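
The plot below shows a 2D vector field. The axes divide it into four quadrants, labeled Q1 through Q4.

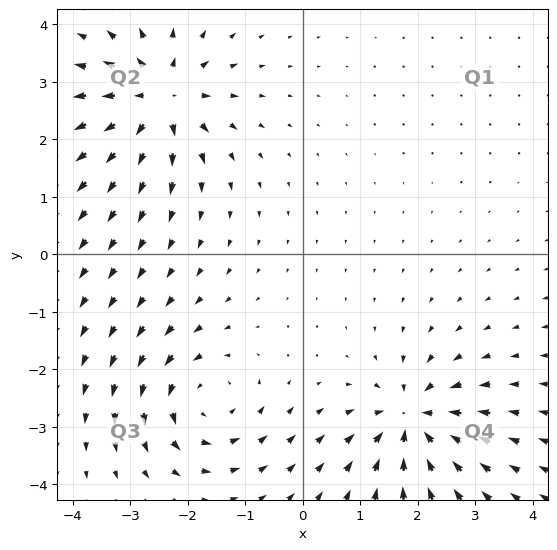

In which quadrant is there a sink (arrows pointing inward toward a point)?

The sink sits at approximately (1.9, -2.9), which lies in quadrant Q4. The divergence there is about -6, negative as expected for a sink.

Q4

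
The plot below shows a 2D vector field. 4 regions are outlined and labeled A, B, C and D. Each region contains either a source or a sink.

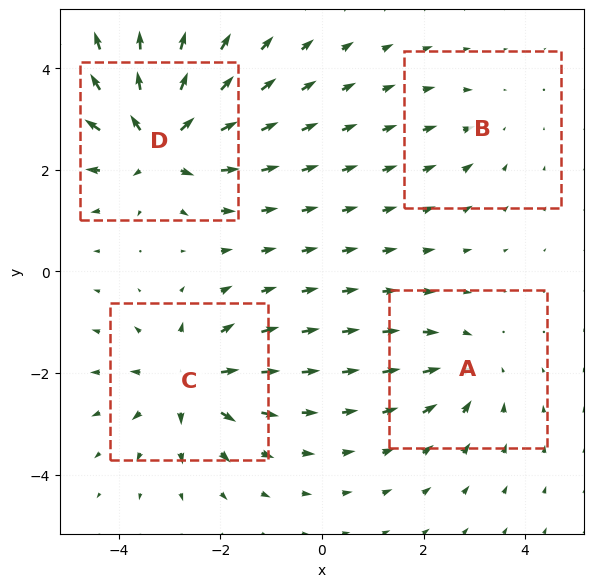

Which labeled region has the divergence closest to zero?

Divergence at each region's feature centre — A: about -4, B: about -2, C: about +5, D: about +7. Region B is closest to zero.

B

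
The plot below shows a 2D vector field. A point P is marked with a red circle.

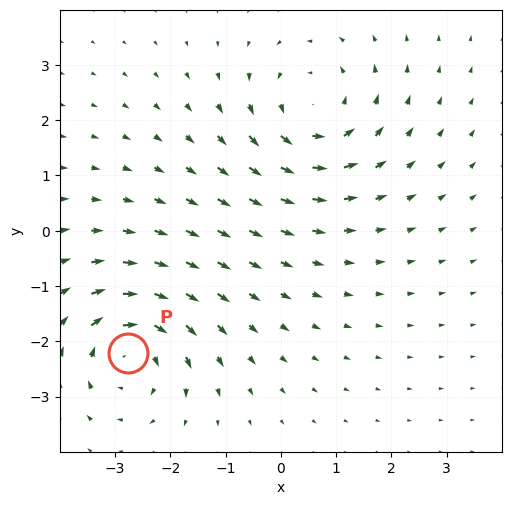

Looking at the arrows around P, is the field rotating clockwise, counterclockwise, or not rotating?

clockwise

Near P at (-2.8, -2.2) the arrows circulate clockwise. The curl (z-component) there is about -5; negative curl means clockwise rotation.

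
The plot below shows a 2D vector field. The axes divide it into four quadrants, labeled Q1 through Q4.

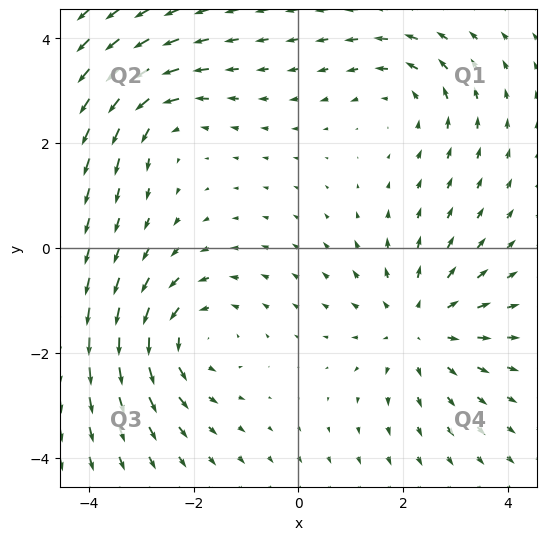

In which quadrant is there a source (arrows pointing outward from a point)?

The source sits at approximately (2.3, -1.5), which lies in quadrant Q4. The divergence there is about +3, positive as expected for a source.

Q4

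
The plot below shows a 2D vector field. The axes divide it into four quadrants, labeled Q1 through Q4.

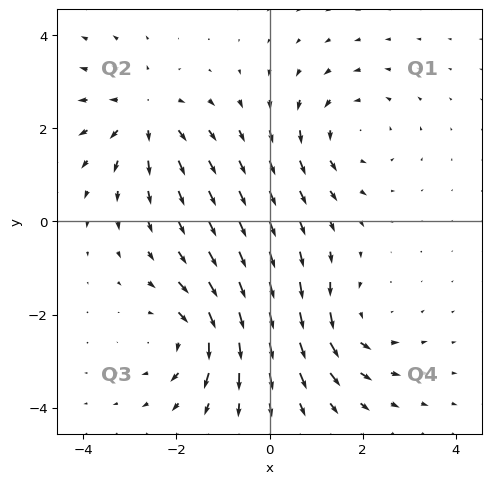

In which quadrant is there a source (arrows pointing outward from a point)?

Q2

The source sits at approximately (-2.7, 2.3), which lies in quadrant Q2. The divergence there is about +5, positive as expected for a source.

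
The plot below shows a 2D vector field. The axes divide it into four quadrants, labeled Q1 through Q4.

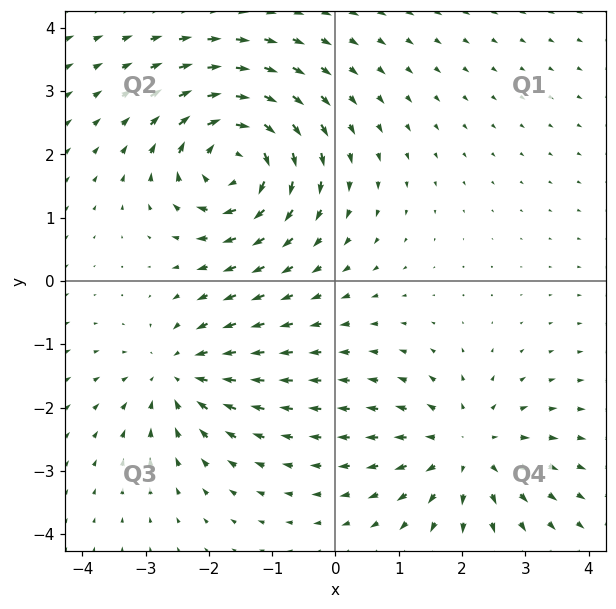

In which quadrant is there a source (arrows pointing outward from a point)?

The source sits at approximately (2.1, -2.7), which lies in quadrant Q4. The divergence there is about +3, positive as expected for a source.

Q4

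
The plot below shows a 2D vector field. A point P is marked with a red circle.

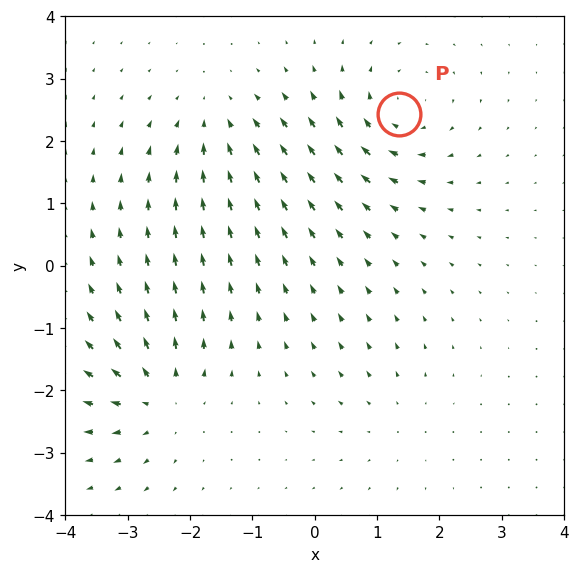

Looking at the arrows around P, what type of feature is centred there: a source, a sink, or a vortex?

At P (1.4, 2.4) the arrows circulate clockwise. Divergence ≈0, curl about -5 — near-zero divergence with nonzero curl is a vortex.

vortex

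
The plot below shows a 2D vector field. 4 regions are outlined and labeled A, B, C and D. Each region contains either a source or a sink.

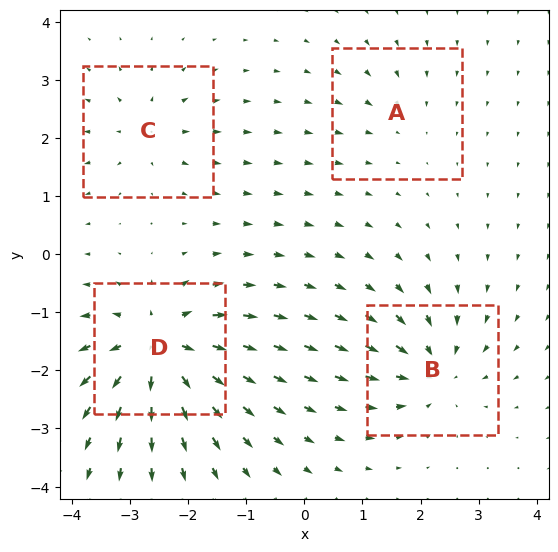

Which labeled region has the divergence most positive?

D

Divergence at each region's feature centre — A: about -3, B: about -6, C: about +4, D: about +9. Region D is most positive.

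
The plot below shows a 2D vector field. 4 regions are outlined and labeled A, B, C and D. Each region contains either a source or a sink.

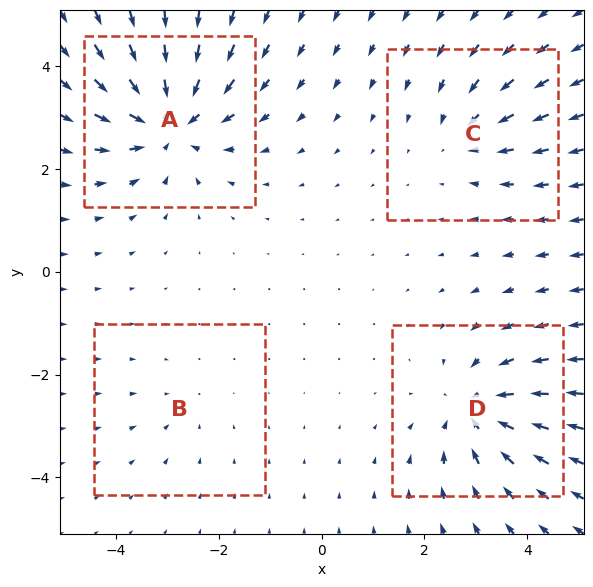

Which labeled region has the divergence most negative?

Divergence at each region's feature centre — A: about -7, B: about -2, C: about -3, D: about -5. Region A is most negative.

A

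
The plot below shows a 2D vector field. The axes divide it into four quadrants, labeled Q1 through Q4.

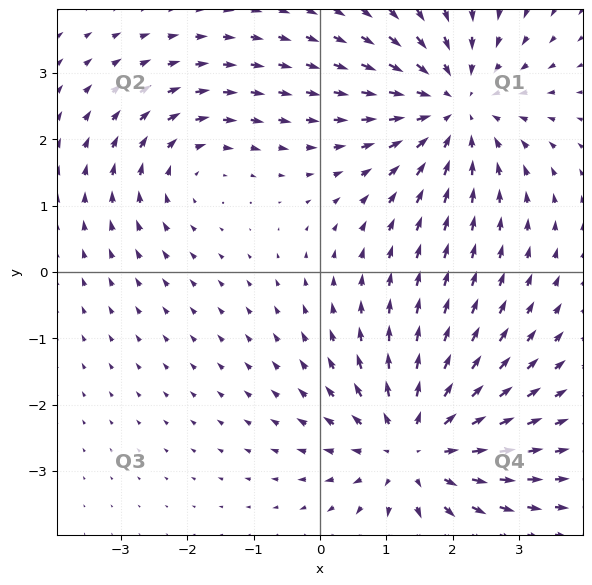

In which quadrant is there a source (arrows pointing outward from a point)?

Q4

The source sits at approximately (1.4, -2.6), which lies in quadrant Q4. The divergence there is about +4, positive as expected for a source.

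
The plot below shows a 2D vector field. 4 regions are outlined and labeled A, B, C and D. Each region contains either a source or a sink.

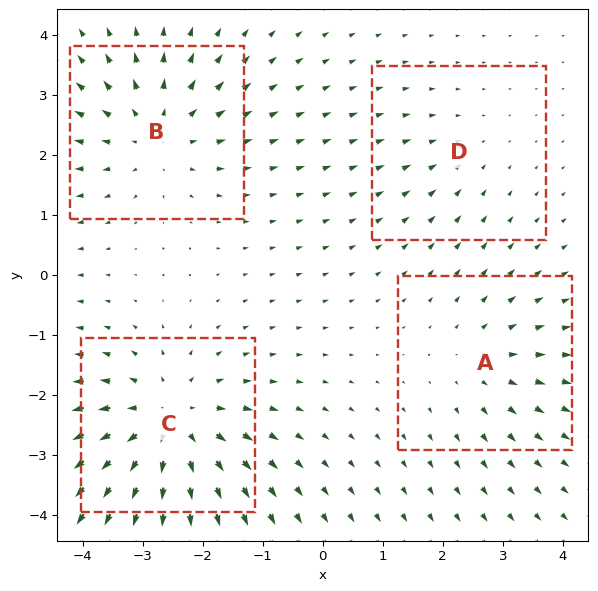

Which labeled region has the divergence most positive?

C

Divergence at each region's feature centre — A: about +3, B: about +5, C: about +6, D: about -2. Region C is most positive.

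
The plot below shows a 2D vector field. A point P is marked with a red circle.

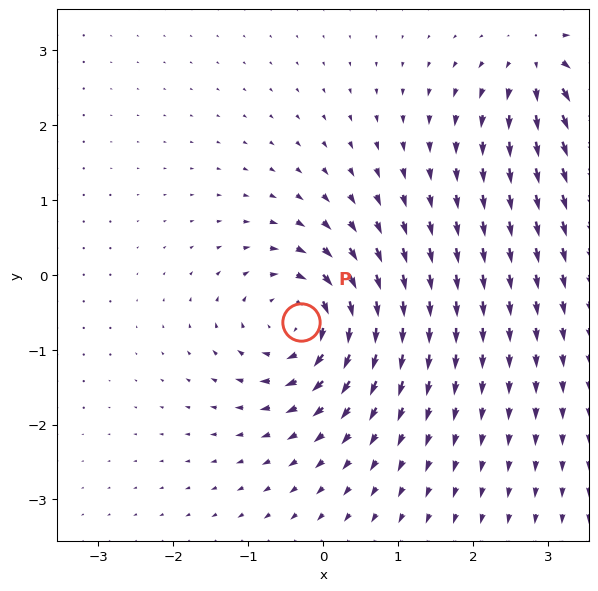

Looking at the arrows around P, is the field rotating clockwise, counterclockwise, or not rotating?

clockwise

Near P at (-0.3, -0.6) the arrows circulate clockwise. The curl (z-component) there is about -7; negative curl means clockwise rotation.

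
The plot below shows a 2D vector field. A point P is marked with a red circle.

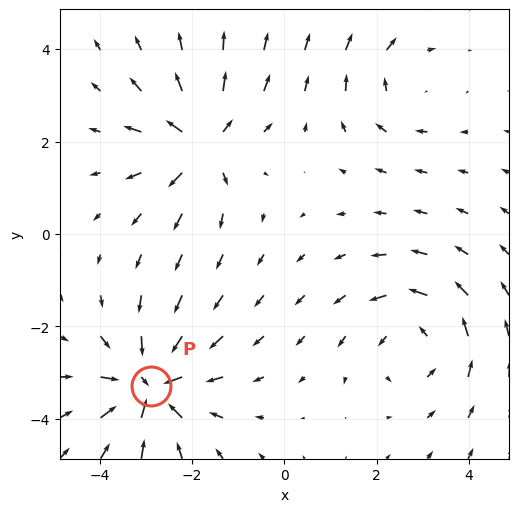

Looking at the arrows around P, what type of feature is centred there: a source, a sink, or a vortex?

At P (-2.9, -3.3) the arrows converge inward. Divergence about -5, curl ≈0 — negative divergence with near-zero curl is a sink.

sink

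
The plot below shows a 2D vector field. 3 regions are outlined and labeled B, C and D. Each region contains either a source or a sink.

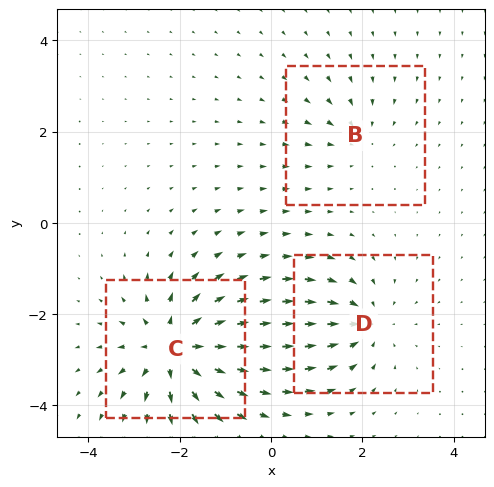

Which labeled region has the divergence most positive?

C

Divergence at each region's feature centre — B: about -2, C: about +6, D: about -4. Region C is most positive.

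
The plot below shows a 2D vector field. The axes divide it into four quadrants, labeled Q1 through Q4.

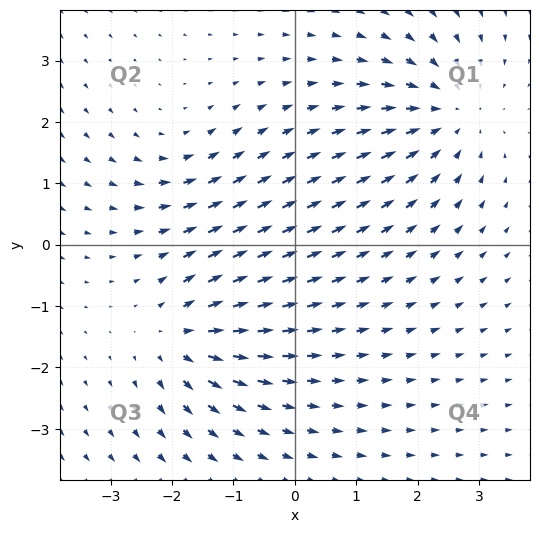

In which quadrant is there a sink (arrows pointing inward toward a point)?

The sink sits at approximately (2.5, 2.1), which lies in quadrant Q1. The divergence there is about -3, negative as expected for a sink.

Q1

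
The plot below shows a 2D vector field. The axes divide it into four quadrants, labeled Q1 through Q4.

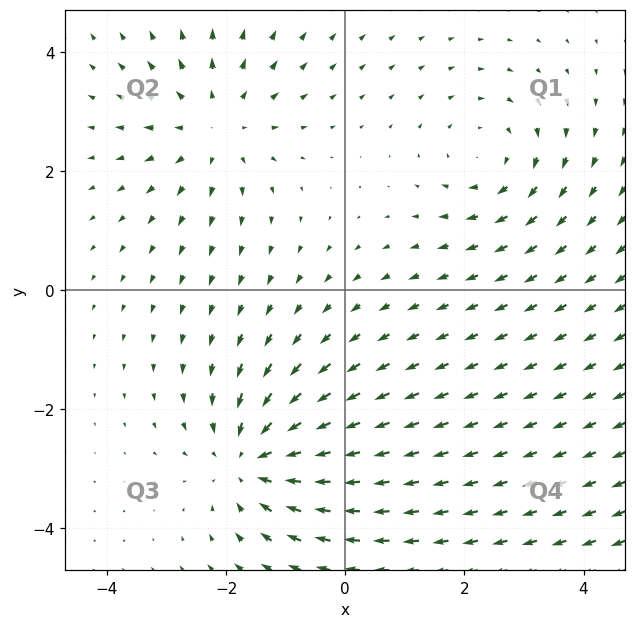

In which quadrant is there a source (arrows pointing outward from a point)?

The source sits at approximately (-2.2, 2.7), which lies in quadrant Q2. The divergence there is about +3, positive as expected for a source.

Q2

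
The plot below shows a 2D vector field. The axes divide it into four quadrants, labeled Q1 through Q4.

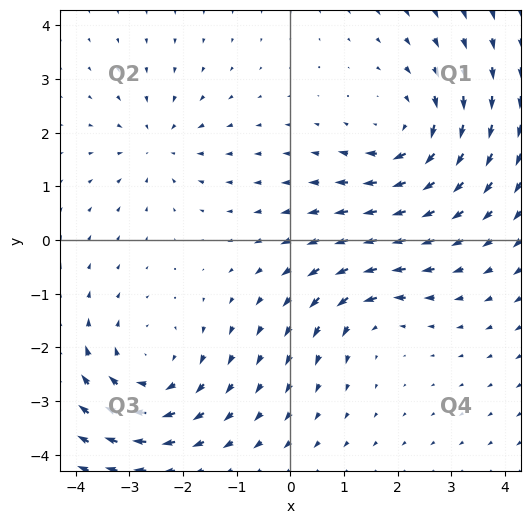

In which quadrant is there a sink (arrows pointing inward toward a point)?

The sink sits at approximately (-2.5, 1.8), which lies in quadrant Q2. The divergence there is about -3, negative as expected for a sink.

Q2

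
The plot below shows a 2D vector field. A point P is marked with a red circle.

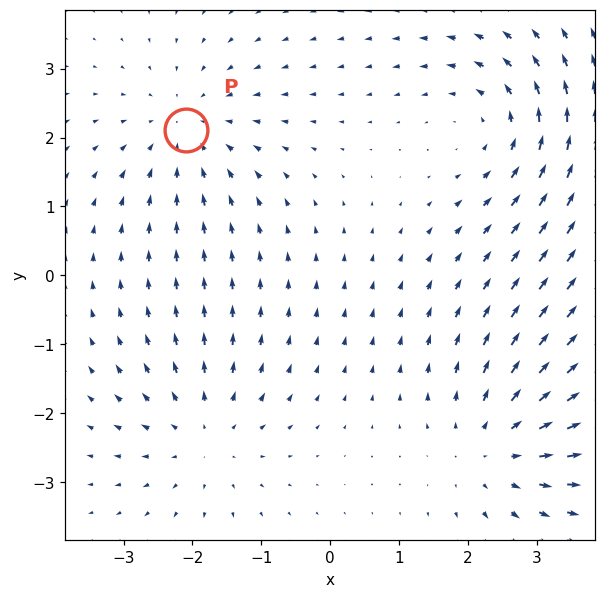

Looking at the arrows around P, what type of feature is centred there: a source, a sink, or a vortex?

sink

At P (-2.1, 2.1) the arrows converge inward. Divergence about -3, curl ≈0 — negative divergence with near-zero curl is a sink.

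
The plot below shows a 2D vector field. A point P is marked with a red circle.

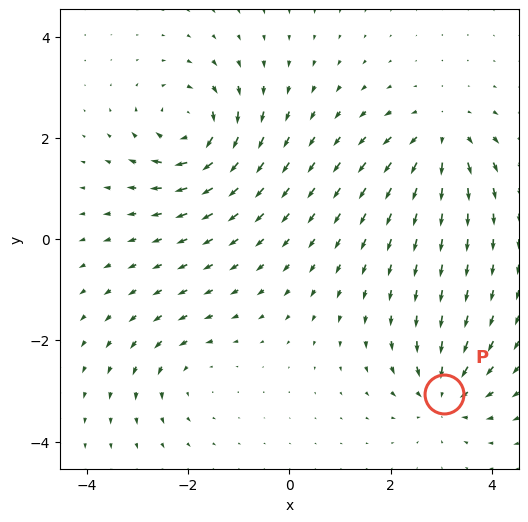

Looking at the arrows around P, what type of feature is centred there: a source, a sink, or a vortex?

sink

At P (3.1, -3.1) the arrows converge inward. Divergence about -5, curl ≈0 — negative divergence with near-zero curl is a sink.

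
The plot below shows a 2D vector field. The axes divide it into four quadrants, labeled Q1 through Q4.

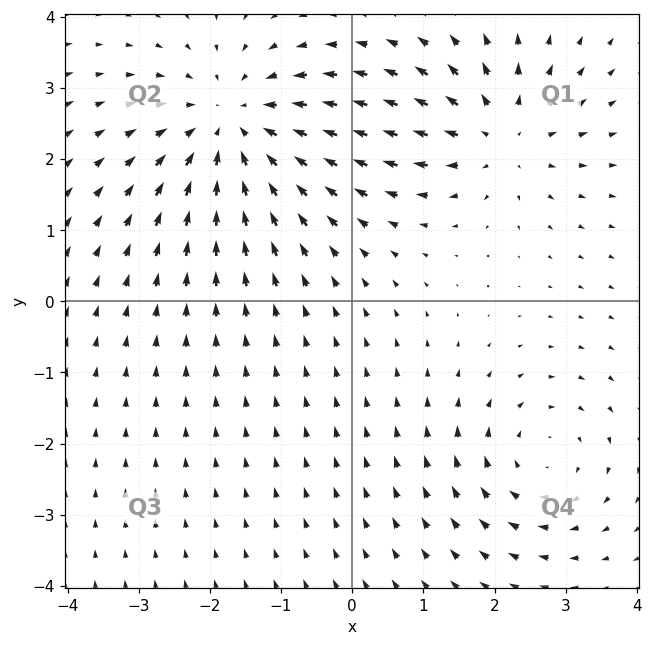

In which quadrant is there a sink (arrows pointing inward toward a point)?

The sink sits at approximately (-1.7, 2.5), which lies in quadrant Q2. The divergence there is about -4, negative as expected for a sink.

Q2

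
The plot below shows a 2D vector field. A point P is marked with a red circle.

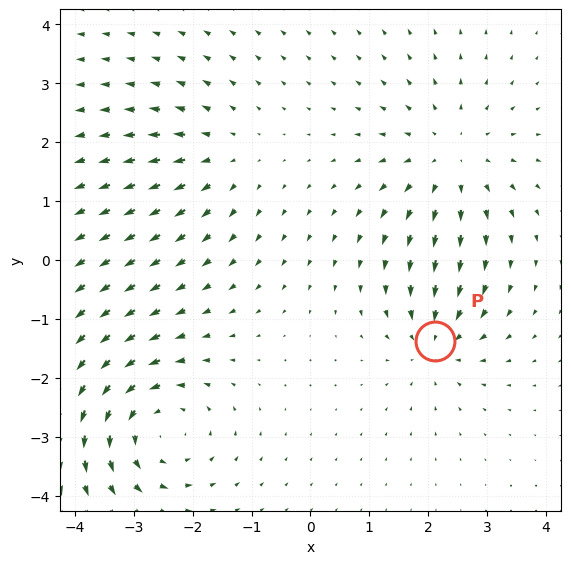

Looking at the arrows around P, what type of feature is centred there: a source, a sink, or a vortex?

sink

At P (2.1, -1.4) the arrows converge inward. Divergence about -4, curl ≈0 — negative divergence with near-zero curl is a sink.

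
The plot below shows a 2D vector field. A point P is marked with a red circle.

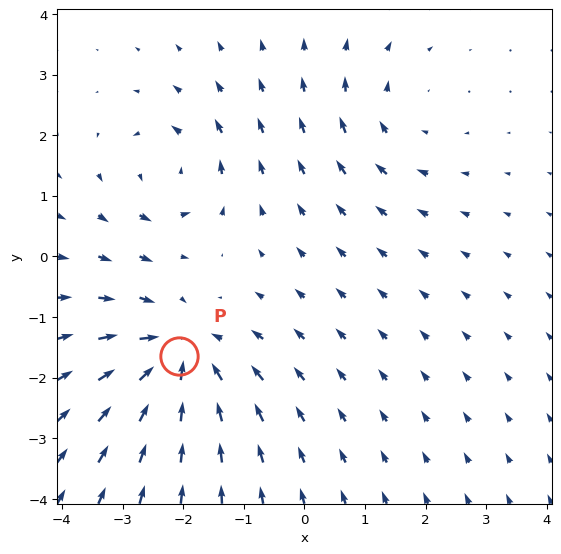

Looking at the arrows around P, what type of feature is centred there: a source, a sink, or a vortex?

At P (-2.1, -1.6) the arrows converge inward. Divergence about -5, curl ≈0 — negative divergence with near-zero curl is a sink.

sink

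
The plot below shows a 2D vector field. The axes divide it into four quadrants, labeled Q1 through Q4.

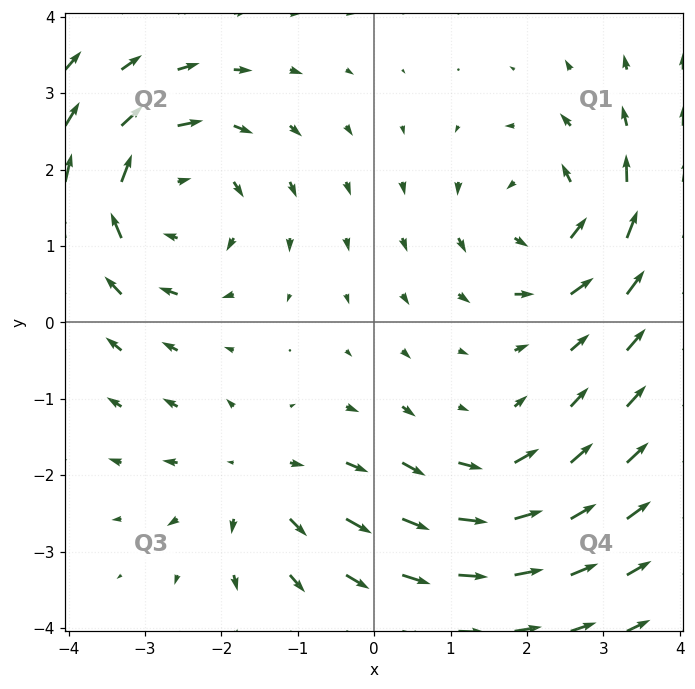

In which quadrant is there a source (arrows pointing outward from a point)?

Q3

The source sits at approximately (-1.5, -2.1), which lies in quadrant Q3. The divergence there is about +3, positive as expected for a source.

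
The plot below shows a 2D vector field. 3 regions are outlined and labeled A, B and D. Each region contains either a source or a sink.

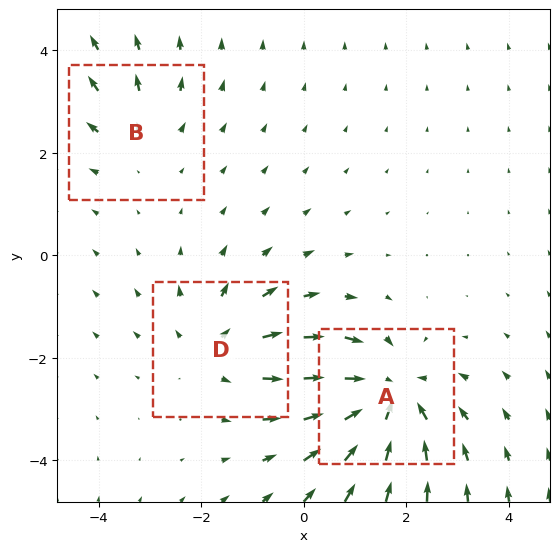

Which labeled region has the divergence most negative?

A

Divergence at each region's feature centre — A: about -5, B: about +2, D: about +3. Region A is most negative.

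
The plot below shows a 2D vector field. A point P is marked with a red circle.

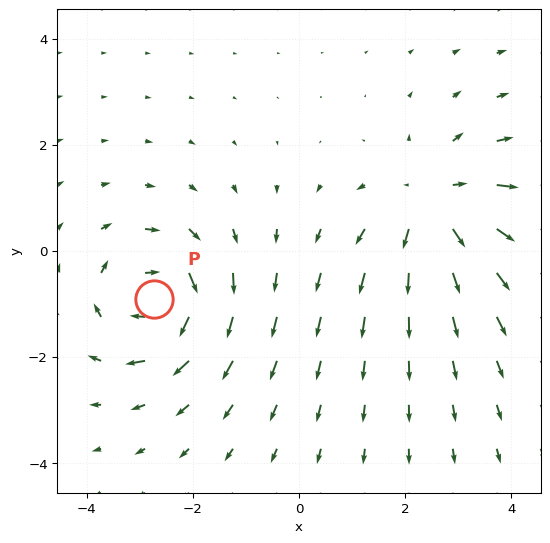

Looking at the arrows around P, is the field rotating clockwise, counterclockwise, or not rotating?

clockwise

Near P at (-2.7, -0.9) the arrows circulate clockwise. The curl (z-component) there is about -5; negative curl means clockwise rotation.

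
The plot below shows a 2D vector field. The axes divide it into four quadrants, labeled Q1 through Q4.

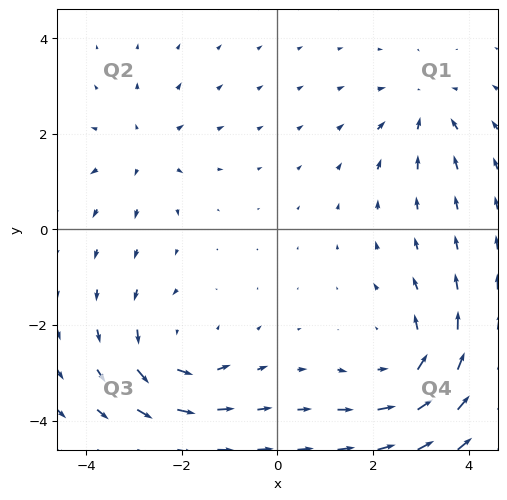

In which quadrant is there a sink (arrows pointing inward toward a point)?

The sink sits at approximately (3.1, 2.5), which lies in quadrant Q1. The divergence there is about -3, negative as expected for a sink.

Q1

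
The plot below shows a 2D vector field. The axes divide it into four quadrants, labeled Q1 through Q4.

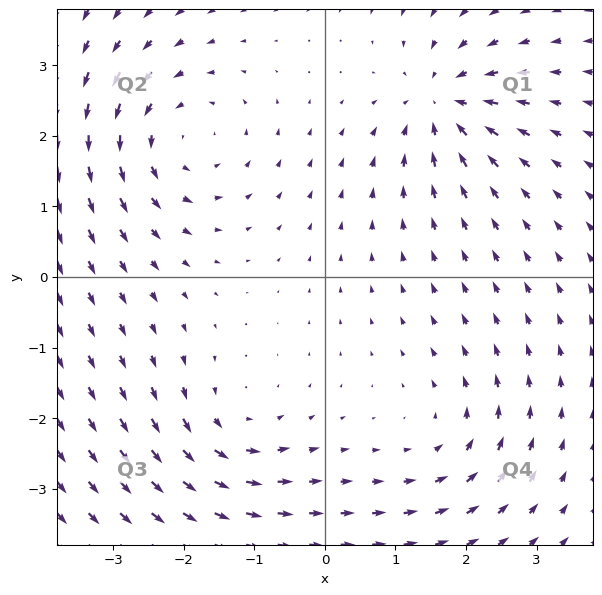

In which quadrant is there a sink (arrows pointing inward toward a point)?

The sink sits at approximately (1.7, 2.5), which lies in quadrant Q1. The divergence there is about -5, negative as expected for a sink.

Q1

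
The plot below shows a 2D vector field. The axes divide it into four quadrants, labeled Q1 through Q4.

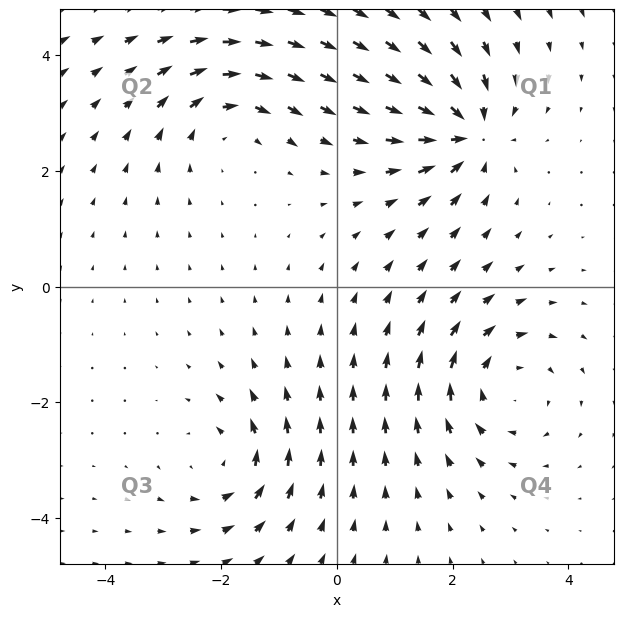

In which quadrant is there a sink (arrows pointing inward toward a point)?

Q1

The sink sits at approximately (2.3, 2.7), which lies in quadrant Q1. The divergence there is about -6, negative as expected for a sink.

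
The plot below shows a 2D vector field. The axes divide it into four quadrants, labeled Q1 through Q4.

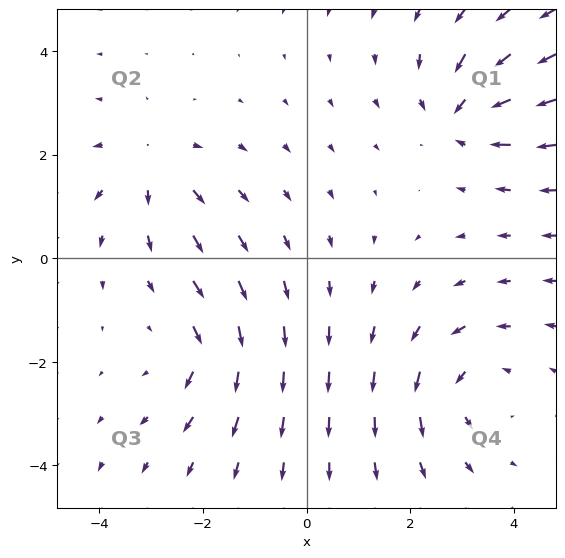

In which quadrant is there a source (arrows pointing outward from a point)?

The source sits at approximately (-3.0, 1.8), which lies in quadrant Q2. The divergence there is about +3, positive as expected for a source.

Q2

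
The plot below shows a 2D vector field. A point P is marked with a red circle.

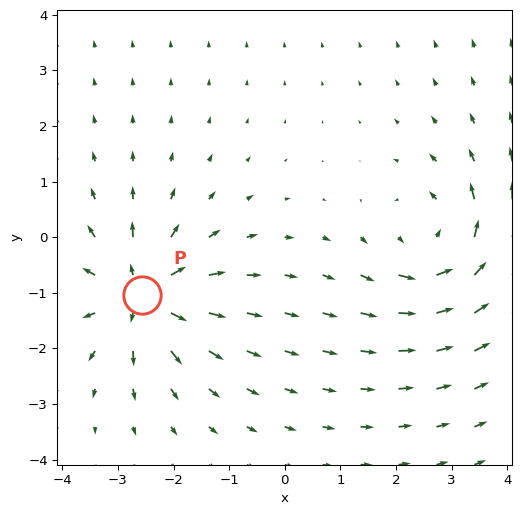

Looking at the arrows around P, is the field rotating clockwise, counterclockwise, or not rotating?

Near P at (-2.6, -1.0) the arrows show no circulation. The curl there is ≈0.

not rotating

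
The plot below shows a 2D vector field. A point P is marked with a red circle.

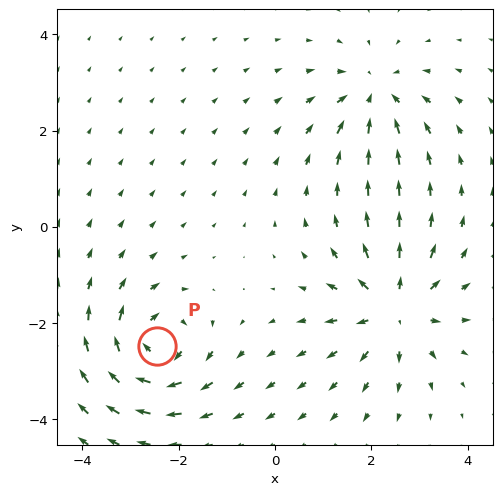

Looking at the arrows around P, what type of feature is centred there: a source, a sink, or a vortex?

At P (-2.5, -2.5) the arrows circulate clockwise. Divergence ≈0, curl about -6 — near-zero divergence with nonzero curl is a vortex.

vortex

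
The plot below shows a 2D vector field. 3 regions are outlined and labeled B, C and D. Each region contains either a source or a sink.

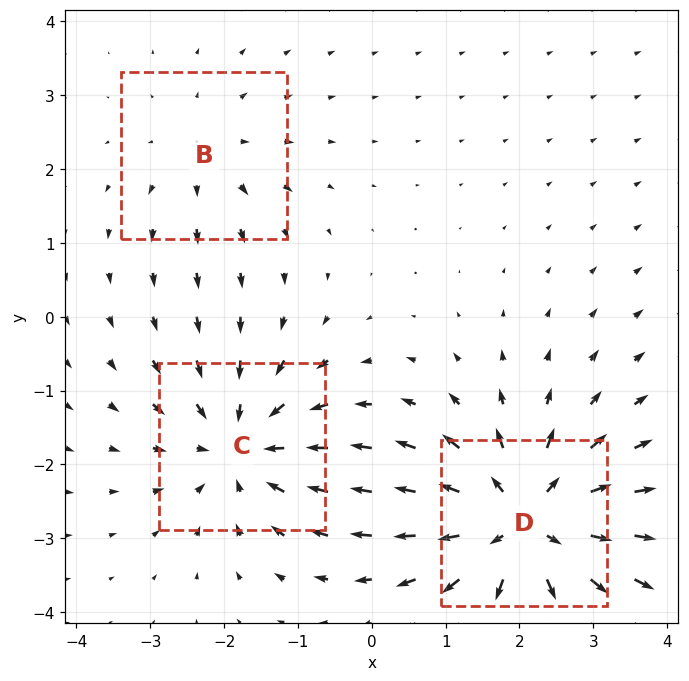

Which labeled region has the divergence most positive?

D

Divergence at each region's feature centre — B: about +2, C: about -4, D: about +5. Region D is most positive.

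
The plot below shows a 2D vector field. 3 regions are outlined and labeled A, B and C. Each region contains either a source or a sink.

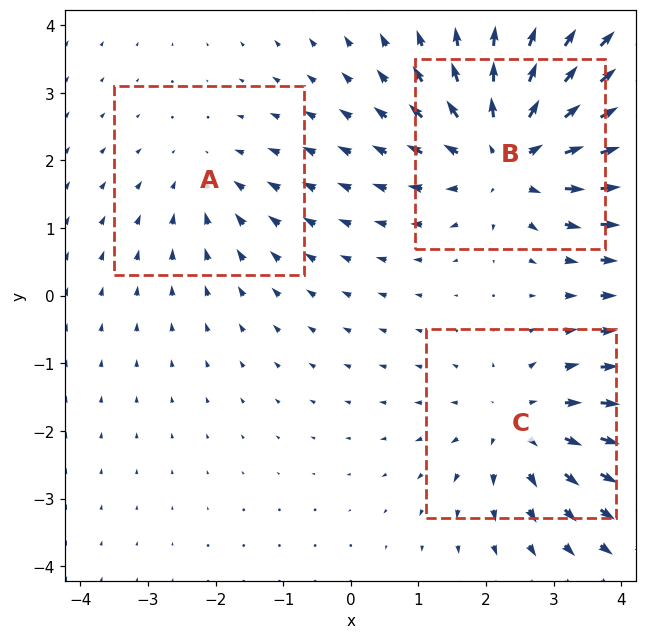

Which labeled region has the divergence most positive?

B

Divergence at each region's feature centre — A: about -2, B: about +4, C: about +3. Region B is most positive.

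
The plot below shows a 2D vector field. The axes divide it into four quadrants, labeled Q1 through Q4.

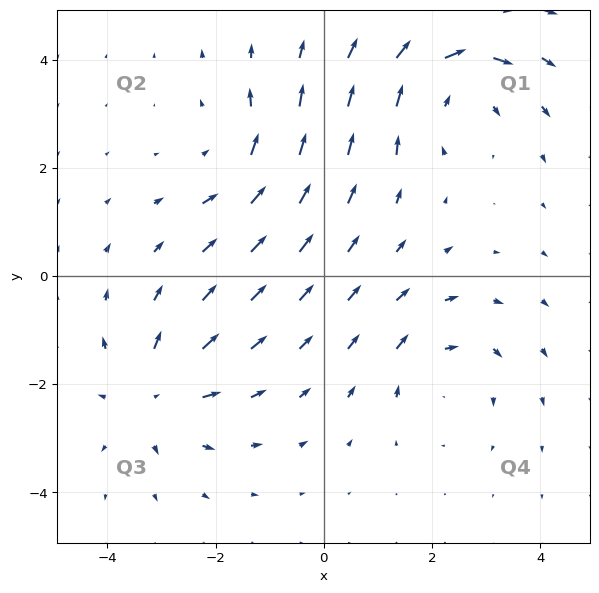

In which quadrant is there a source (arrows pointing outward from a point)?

Q3

The source sits at approximately (-3.2, -2.2), which lies in quadrant Q3. The divergence there is about +4, positive as expected for a source.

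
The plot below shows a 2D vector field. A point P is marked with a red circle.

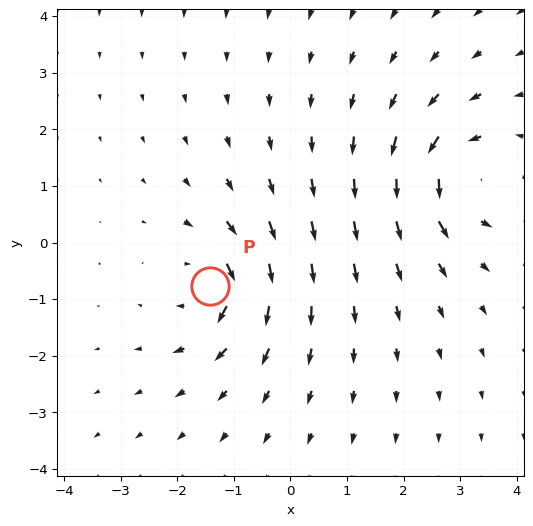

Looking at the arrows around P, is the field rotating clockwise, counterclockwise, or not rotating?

clockwise

Near P at (-1.4, -0.8) the arrows circulate clockwise. The curl (z-component) there is about -5; negative curl means clockwise rotation.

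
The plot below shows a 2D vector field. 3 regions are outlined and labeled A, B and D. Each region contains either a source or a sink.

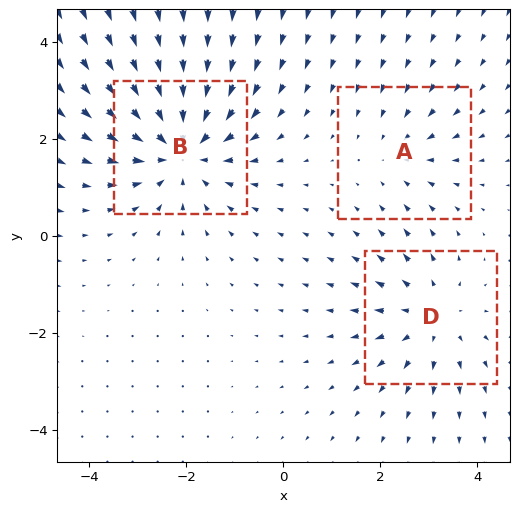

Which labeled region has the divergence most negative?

B

Divergence at each region's feature centre — A: about -2, B: about -4, D: about +3. Region B is most negative.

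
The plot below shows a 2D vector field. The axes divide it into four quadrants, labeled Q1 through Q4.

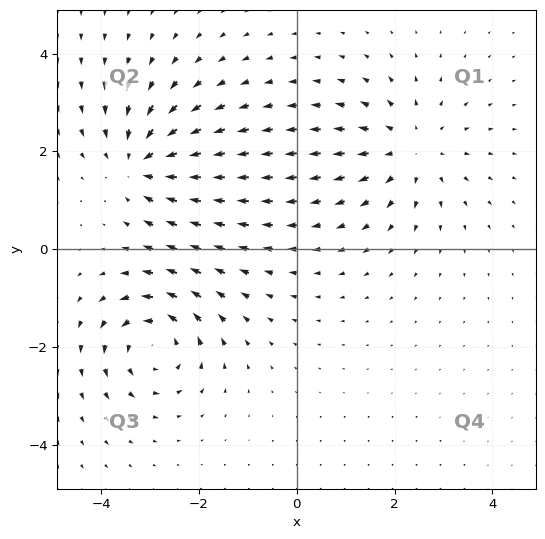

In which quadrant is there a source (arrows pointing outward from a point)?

The source sits at approximately (2.3, 2.0), which lies in quadrant Q1. The divergence there is about +4, positive as expected for a source.

Q1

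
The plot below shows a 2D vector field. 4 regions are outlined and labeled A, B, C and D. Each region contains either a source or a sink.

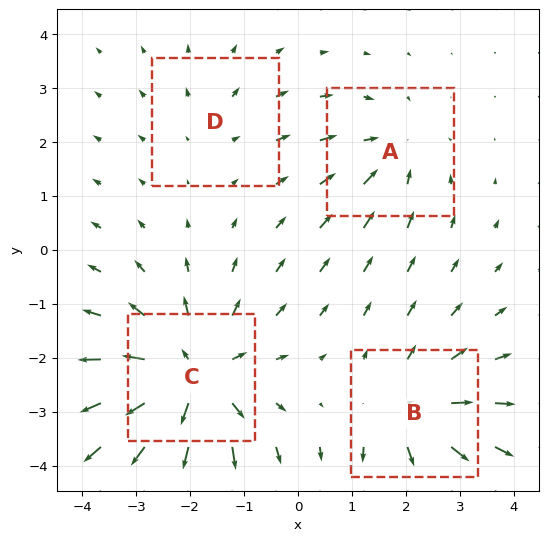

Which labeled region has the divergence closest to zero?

D

Divergence at each region's feature centre — A: about -3, B: about +4, C: about +6, D: about +2. Region D is closest to zero.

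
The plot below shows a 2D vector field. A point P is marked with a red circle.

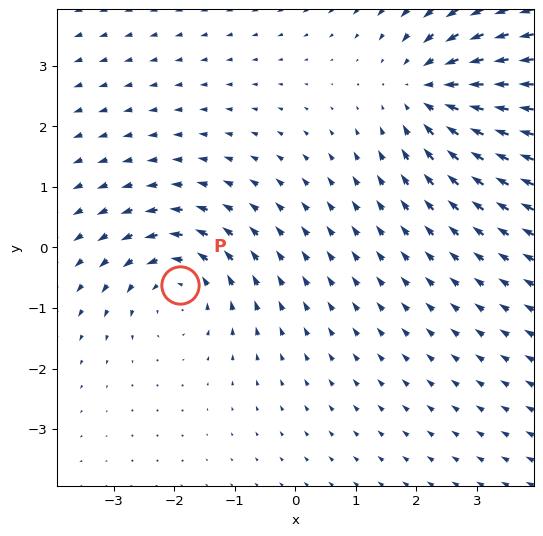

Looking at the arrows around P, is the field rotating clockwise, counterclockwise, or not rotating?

counterclockwise

Near P at (-1.9, -0.6) the arrows circulate counterclockwise. The curl (z-component) there is about +3; positive curl means counterclockwise rotation.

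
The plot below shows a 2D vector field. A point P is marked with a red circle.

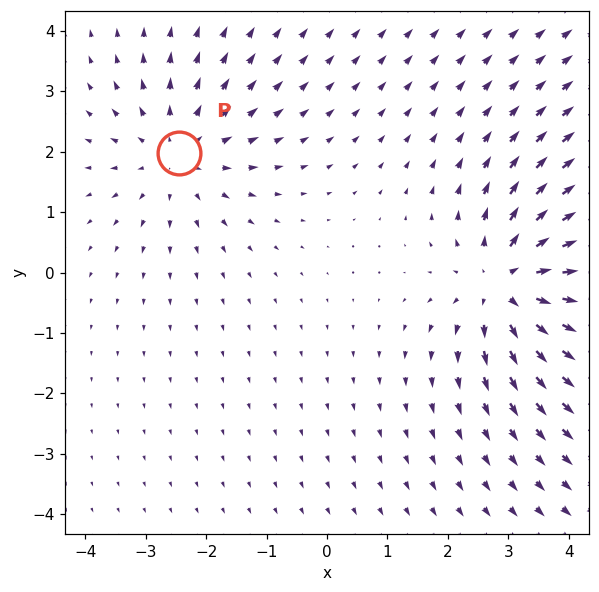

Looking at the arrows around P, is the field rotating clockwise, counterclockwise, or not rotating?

not rotating

Near P at (-2.4, 2.0) the arrows show no circulation. The curl there is ≈0.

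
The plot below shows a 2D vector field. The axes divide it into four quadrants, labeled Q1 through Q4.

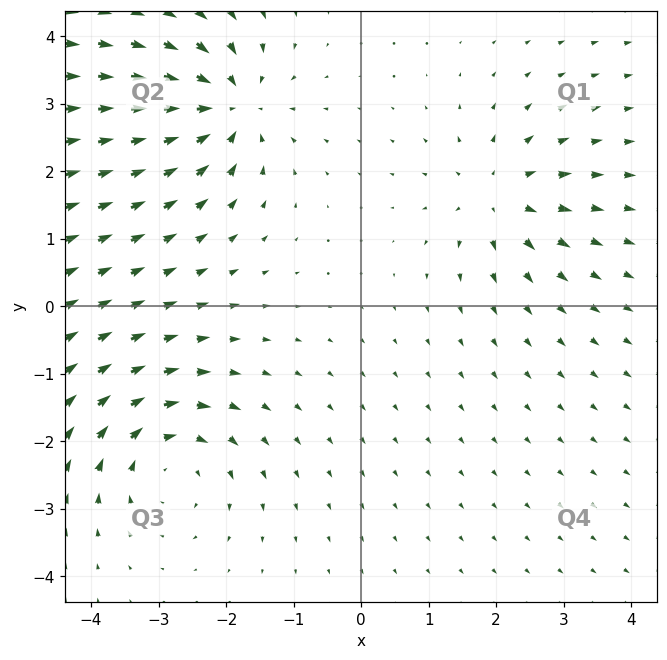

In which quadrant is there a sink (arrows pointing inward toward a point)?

Q2

The sink sits at approximately (-2.0, 3.0), which lies in quadrant Q2. The divergence there is about -5, negative as expected for a sink.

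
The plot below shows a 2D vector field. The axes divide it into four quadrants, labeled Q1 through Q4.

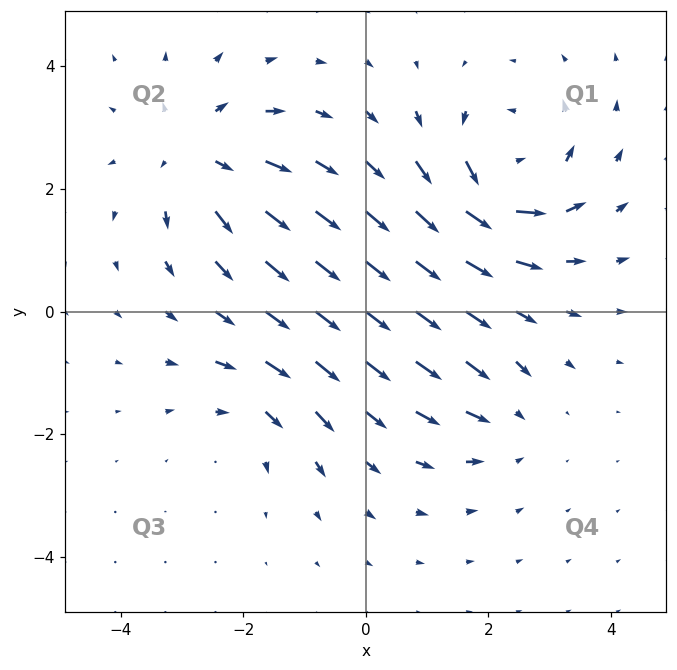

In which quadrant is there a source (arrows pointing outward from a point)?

The source sits at approximately (-2.7, 2.5), which lies in quadrant Q2. The divergence there is about +4, positive as expected for a source.

Q2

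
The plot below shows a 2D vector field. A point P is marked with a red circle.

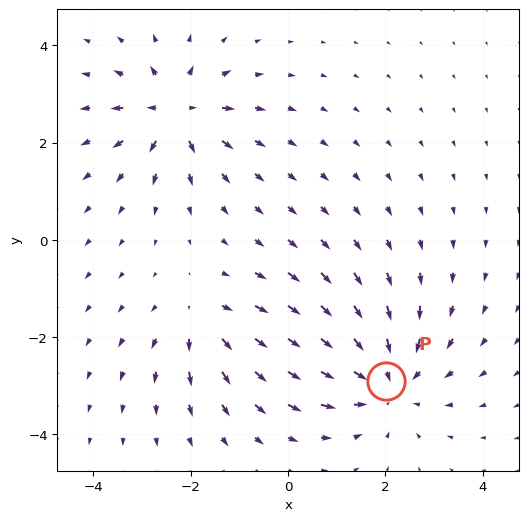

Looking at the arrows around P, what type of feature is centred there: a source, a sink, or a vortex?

sink

At P (2.0, -2.9) the arrows converge inward. Divergence about -4, curl ≈0 — negative divergence with near-zero curl is a sink.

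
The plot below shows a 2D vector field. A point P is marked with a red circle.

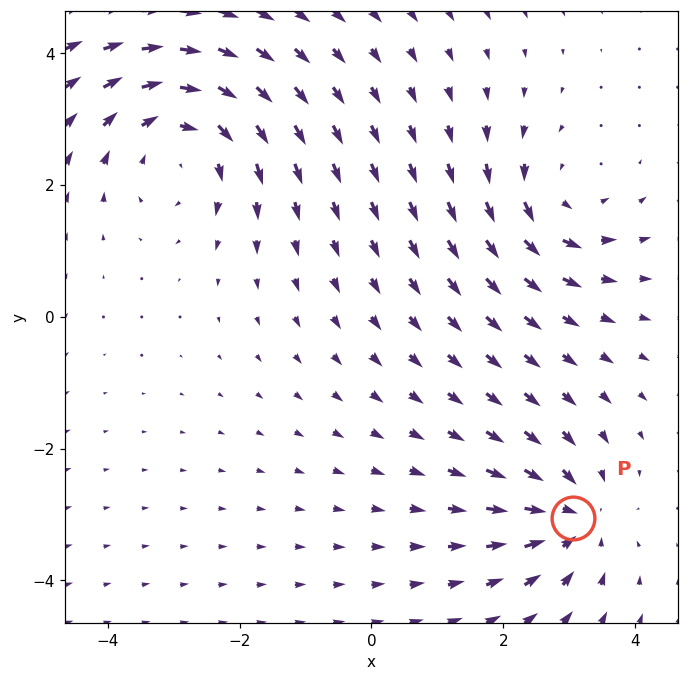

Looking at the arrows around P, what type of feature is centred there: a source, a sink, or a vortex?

sink

At P (3.1, -3.1) the arrows converge inward. Divergence about -4, curl ≈0 — negative divergence with near-zero curl is a sink.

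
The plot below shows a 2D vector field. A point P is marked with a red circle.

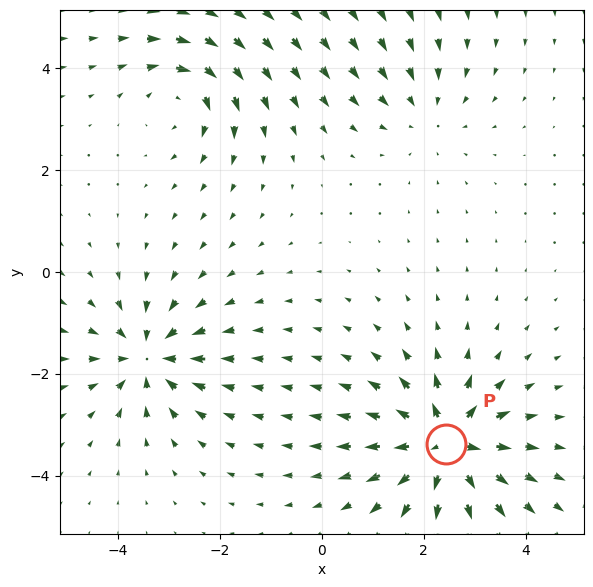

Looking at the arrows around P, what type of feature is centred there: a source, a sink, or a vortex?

At P (2.4, -3.4) the arrows spread outward. Divergence about +7, curl ≈0 — positive divergence with near-zero curl is a source.

source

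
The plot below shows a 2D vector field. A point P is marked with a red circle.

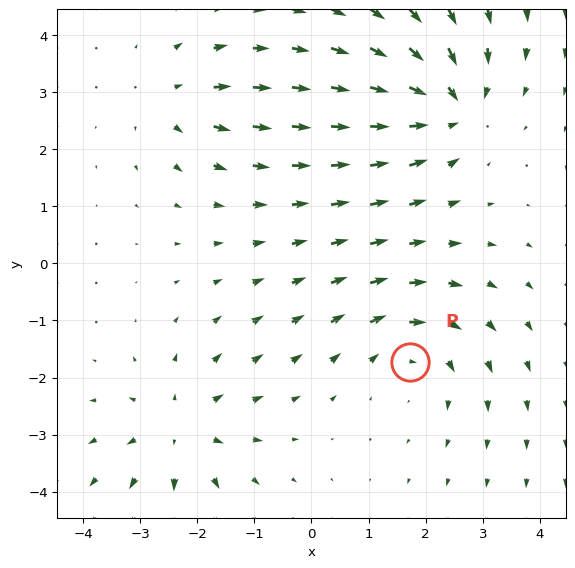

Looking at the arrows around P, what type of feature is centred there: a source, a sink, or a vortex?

At P (1.7, -1.7) the arrows circulate clockwise. Divergence ≈0, curl about -3 — near-zero divergence with nonzero curl is a vortex.

vortex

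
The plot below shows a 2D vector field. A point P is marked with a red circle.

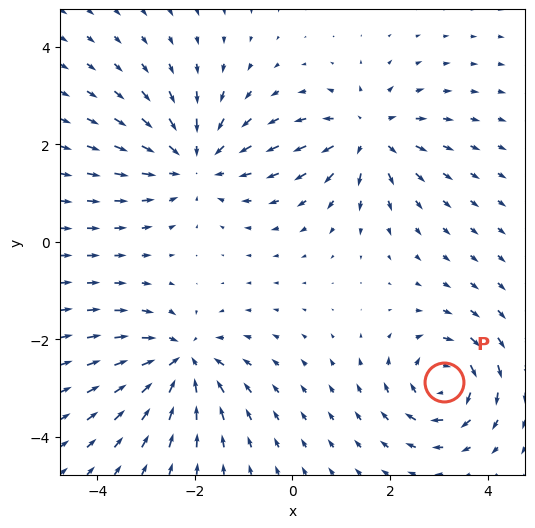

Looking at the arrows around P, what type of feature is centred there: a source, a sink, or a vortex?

At P (3.1, -2.9) the arrows circulate clockwise. Divergence ≈0, curl about -5 — near-zero divergence with nonzero curl is a vortex.

vortex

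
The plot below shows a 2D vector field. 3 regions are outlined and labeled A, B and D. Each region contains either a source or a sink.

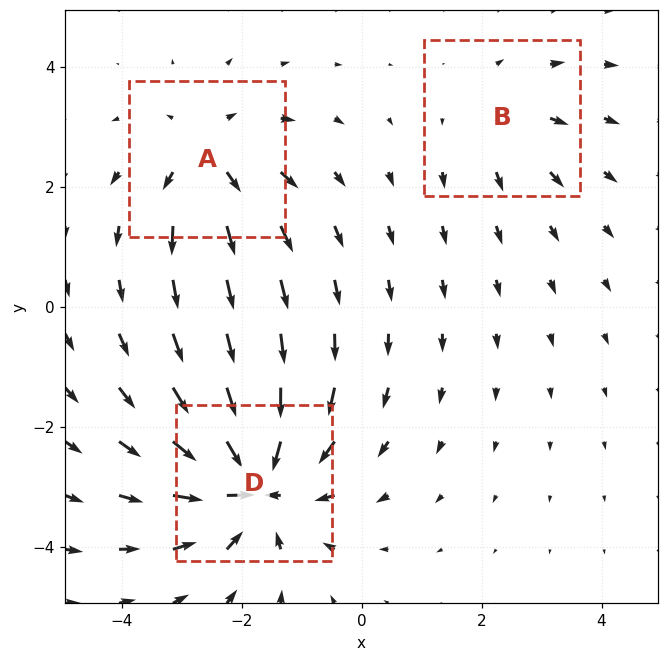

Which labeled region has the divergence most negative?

D

Divergence at each region's feature centre — A: about +3, B: about +2, D: about -6. Region D is most negative.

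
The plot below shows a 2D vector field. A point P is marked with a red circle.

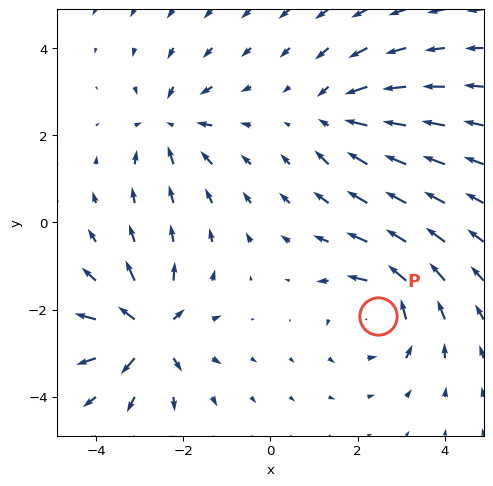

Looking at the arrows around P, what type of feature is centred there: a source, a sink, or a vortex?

At P (2.5, -2.2) the arrows circulate counterclockwise. Divergence ≈0, curl about +4 — near-zero divergence with nonzero curl is a vortex.

vortex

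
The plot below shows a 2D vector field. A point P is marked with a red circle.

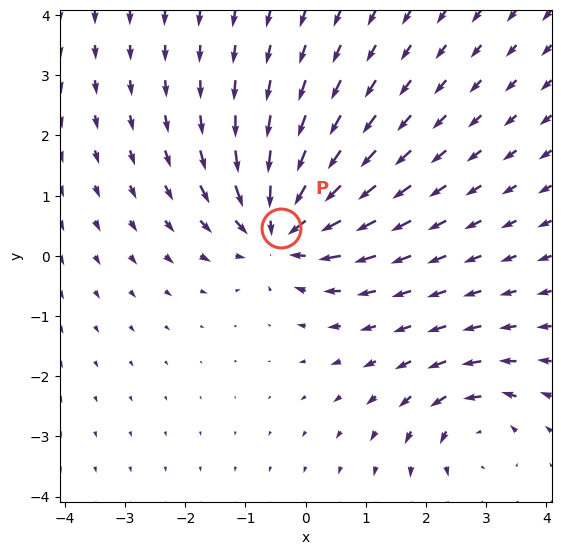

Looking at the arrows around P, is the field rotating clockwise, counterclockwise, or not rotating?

not rotating

Near P at (-0.4, 0.5) the arrows show no circulation. The curl there is ≈0.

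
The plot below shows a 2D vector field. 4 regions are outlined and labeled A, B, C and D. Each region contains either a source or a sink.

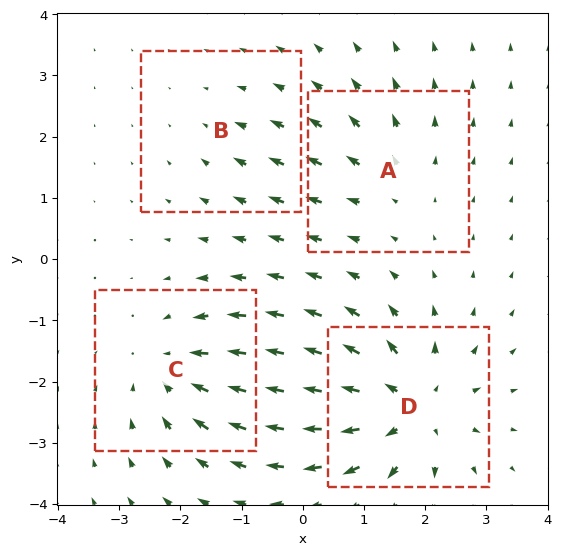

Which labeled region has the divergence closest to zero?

Divergence at each region's feature centre — A: about +3, B: about -2, C: about -4, D: about +6. Region B is closest to zero.

B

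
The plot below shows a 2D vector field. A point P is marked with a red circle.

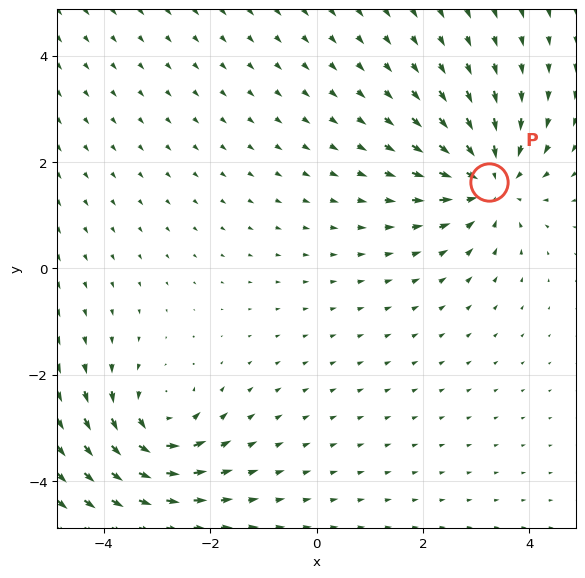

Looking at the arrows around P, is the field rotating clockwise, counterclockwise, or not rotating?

not rotating

Near P at (3.3, 1.6) the arrows show no circulation. The curl there is ≈0.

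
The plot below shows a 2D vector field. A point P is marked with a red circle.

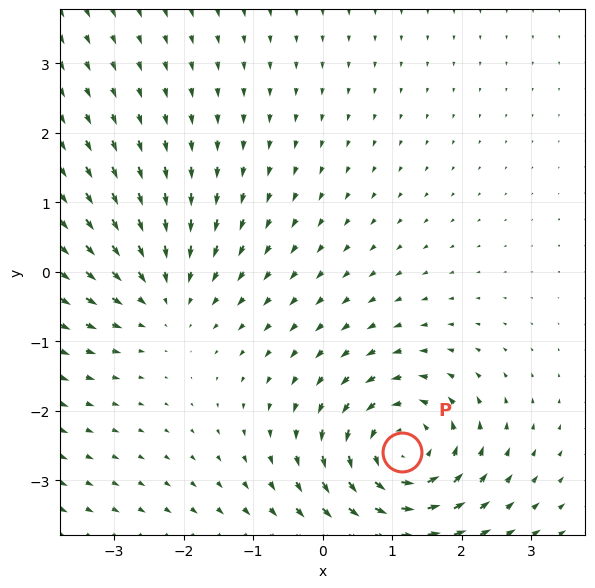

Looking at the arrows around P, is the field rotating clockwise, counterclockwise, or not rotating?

counterclockwise

Near P at (1.1, -2.6) the arrows circulate counterclockwise. The curl (z-component) there is about +5; positive curl means counterclockwise rotation.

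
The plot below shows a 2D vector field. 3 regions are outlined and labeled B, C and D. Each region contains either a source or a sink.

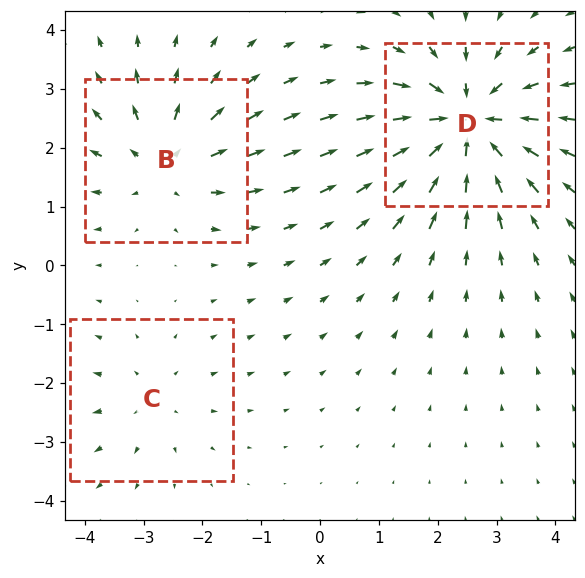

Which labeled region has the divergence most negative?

Divergence at each region's feature centre — B: about +3, C: about +2, D: about -5. Region D is most negative.

D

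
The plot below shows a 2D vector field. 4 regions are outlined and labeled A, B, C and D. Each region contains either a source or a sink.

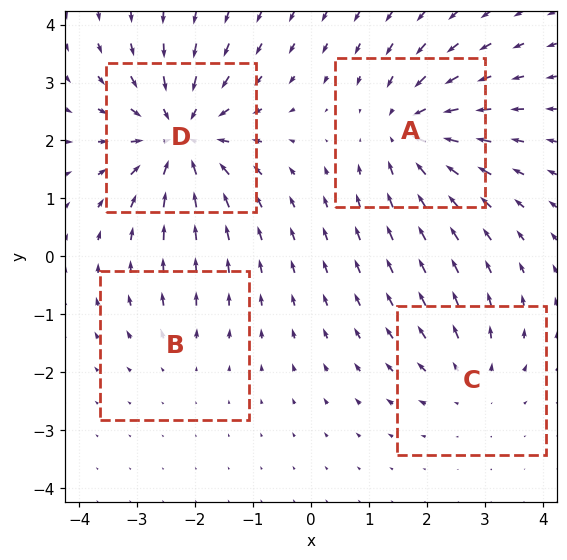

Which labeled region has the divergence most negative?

Divergence at each region's feature centre — A: about -5, B: about +2, C: about +3, D: about -7. Region D is most negative.

D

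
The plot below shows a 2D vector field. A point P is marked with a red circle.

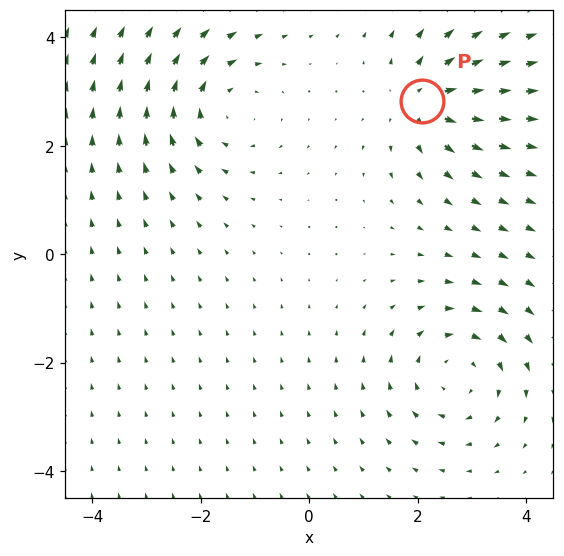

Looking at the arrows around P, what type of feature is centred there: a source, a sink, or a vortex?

At P (2.1, 2.8) the arrows spread outward. Divergence about +5, curl ≈0 — positive divergence with near-zero curl is a source.

source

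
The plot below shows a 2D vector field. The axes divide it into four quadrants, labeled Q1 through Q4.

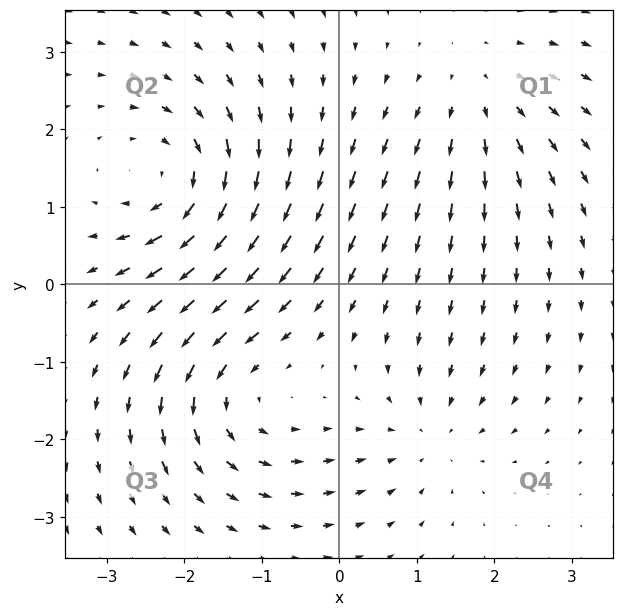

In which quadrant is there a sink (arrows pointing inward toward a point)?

Q4

The sink sits at approximately (1.2, -1.9), which lies in quadrant Q4. The divergence there is about -3, negative as expected for a sink.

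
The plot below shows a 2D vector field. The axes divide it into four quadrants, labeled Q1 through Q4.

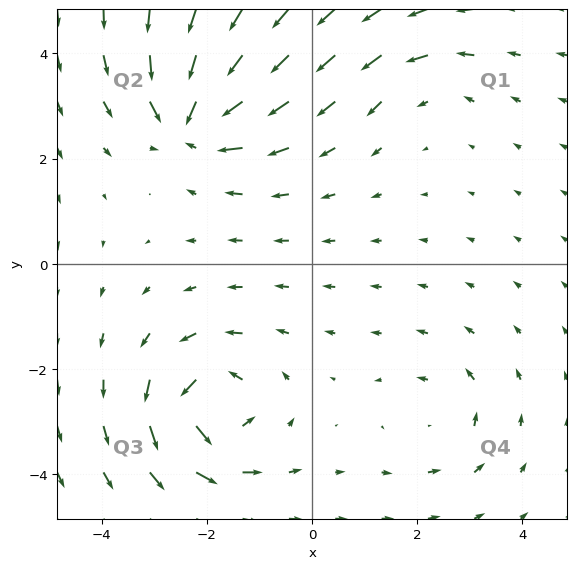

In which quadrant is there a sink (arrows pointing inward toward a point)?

Q2

The sink sits at approximately (-2.3, 2.7), which lies in quadrant Q2. The divergence there is about -7, negative as expected for a sink.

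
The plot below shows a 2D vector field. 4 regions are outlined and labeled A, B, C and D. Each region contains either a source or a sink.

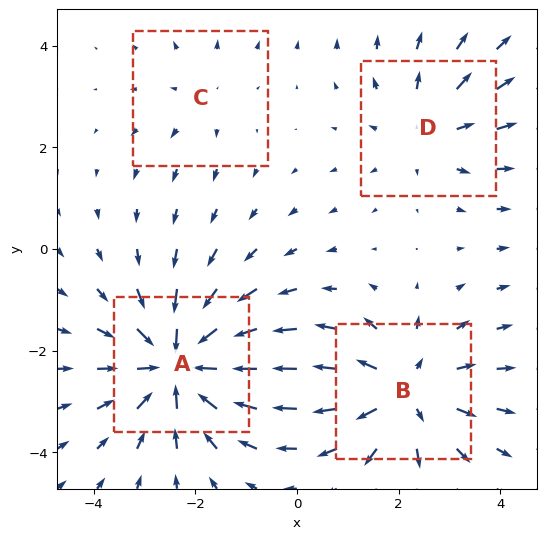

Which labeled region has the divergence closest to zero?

C

Divergence at each region's feature centre — A: about -6, B: about +5, C: about +2, D: about +3. Region C is closest to zero.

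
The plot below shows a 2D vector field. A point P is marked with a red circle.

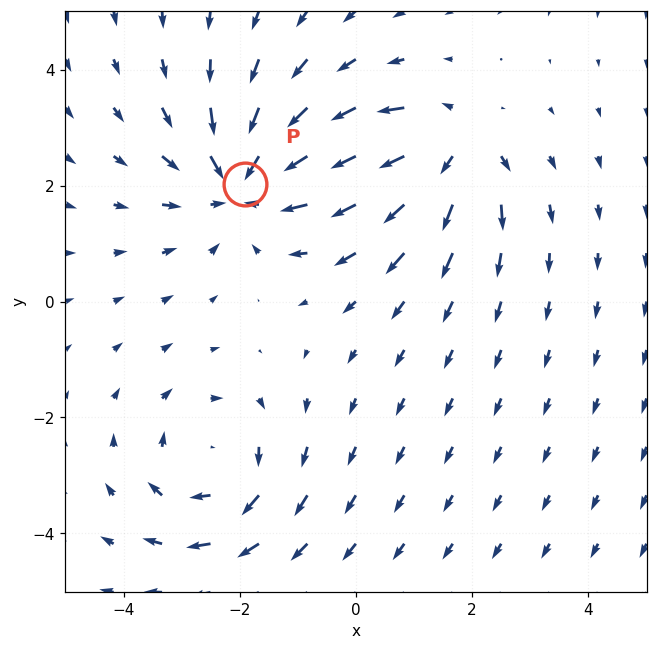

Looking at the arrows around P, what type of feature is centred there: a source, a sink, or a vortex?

sink

At P (-1.9, 2.0) the arrows converge inward. Divergence about -4, curl ≈0 — negative divergence with near-zero curl is a sink.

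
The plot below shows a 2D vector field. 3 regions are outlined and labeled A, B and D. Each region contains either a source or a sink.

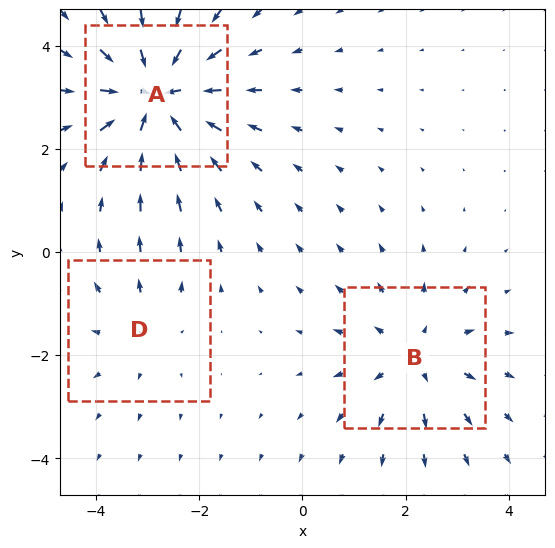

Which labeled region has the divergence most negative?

A

Divergence at each region's feature centre — A: about -4, B: about +3, D: about +2. Region A is most negative.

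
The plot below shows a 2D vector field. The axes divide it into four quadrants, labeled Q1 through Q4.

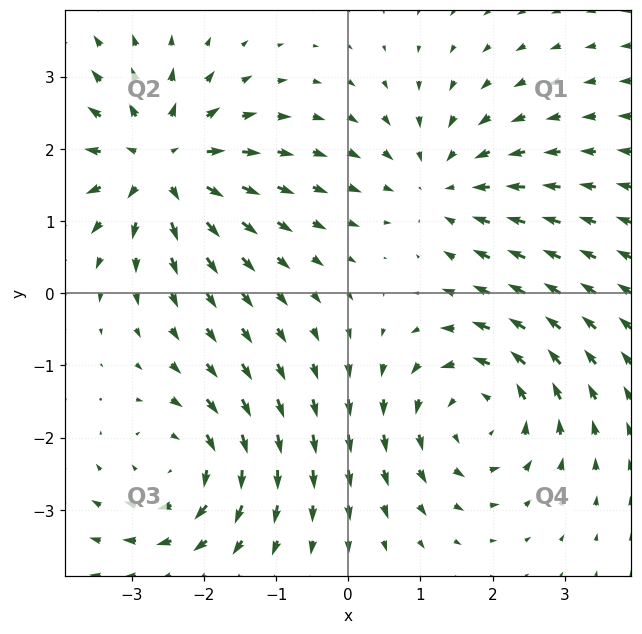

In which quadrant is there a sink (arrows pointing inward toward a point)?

Q1

The sink sits at approximately (1.3, 1.5), which lies in quadrant Q1. The divergence there is about -3, negative as expected for a sink.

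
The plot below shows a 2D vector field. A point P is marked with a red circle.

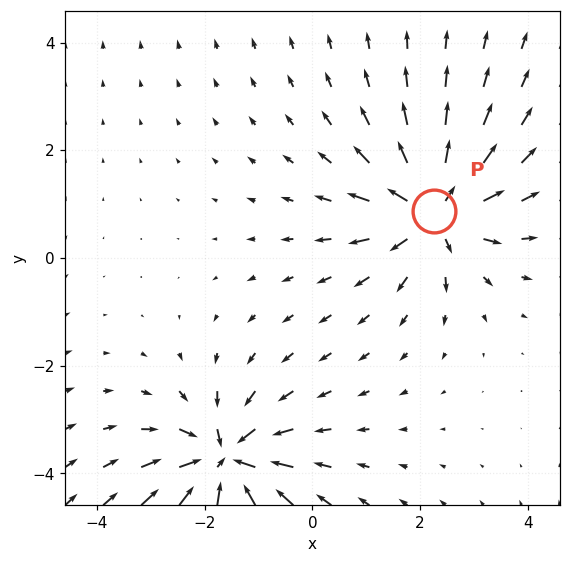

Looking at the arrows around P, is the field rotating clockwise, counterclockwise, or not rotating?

Near P at (2.3, 0.9) the arrows show no circulation. The curl there is ≈0.

not rotating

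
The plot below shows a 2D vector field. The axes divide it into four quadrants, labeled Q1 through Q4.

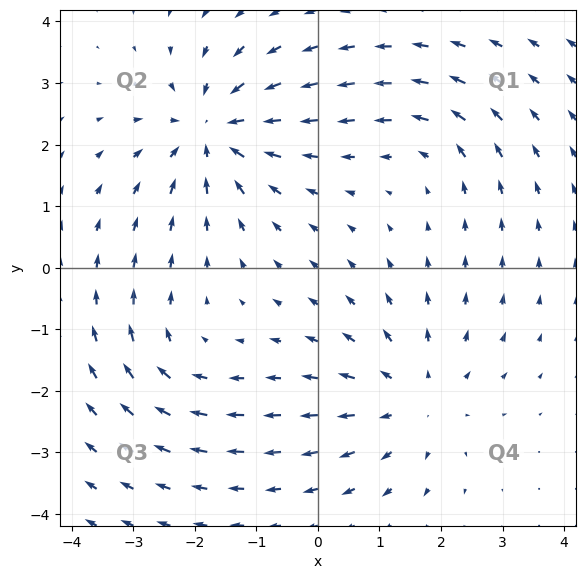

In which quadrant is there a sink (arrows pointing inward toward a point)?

Q2

The sink sits at approximately (-1.7, 2.2), which lies in quadrant Q2. The divergence there is about -5, negative as expected for a sink.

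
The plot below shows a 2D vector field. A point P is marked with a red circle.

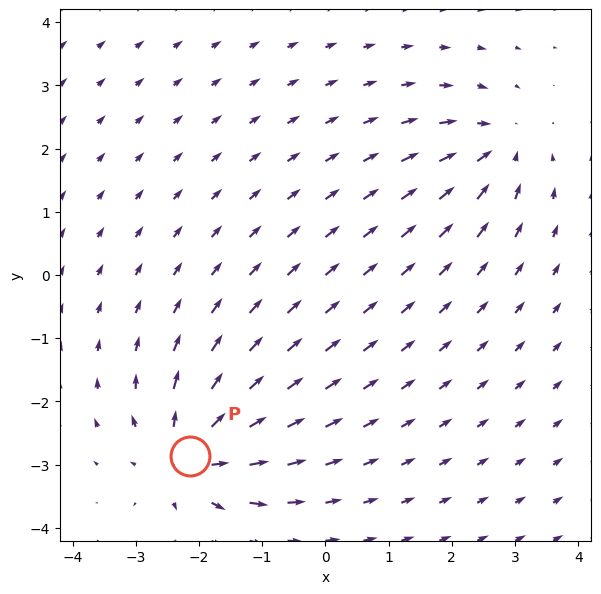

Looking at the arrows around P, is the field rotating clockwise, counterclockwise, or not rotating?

Near P at (-2.1, -2.9) the arrows show no circulation. The curl there is ≈0.

not rotating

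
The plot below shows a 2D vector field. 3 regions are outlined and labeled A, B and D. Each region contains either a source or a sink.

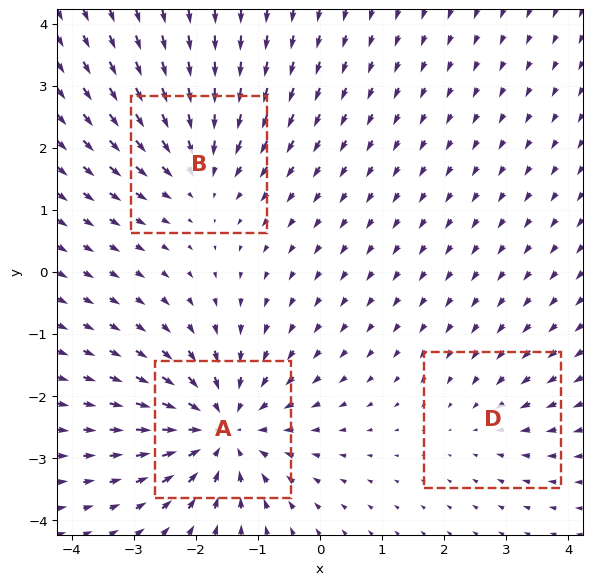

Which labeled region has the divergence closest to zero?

Divergence at each region's feature centre — A: about -5, B: about -3, D: about -2. Region D is closest to zero.

D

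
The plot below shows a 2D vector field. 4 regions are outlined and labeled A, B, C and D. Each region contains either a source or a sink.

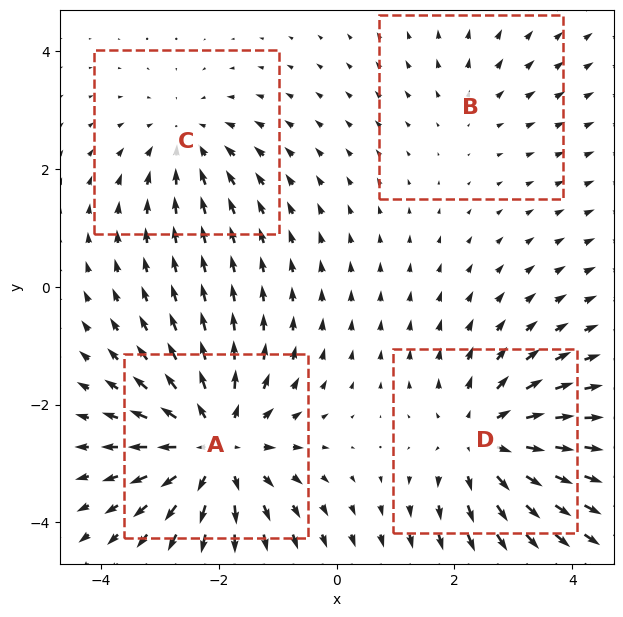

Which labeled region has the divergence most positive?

Divergence at each region's feature centre — A: about +6, B: about +2, C: about -3, D: about +5. Region A is most positive.

A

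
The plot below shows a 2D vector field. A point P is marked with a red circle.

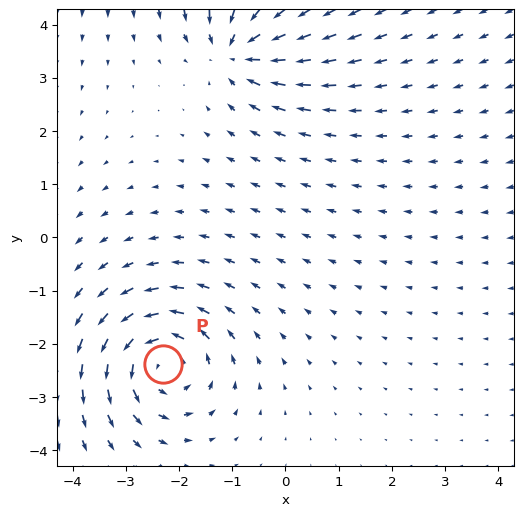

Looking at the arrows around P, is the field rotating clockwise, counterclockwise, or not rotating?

Near P at (-2.3, -2.4) the arrows circulate counterclockwise. The curl (z-component) there is about +5; positive curl means counterclockwise rotation.

counterclockwise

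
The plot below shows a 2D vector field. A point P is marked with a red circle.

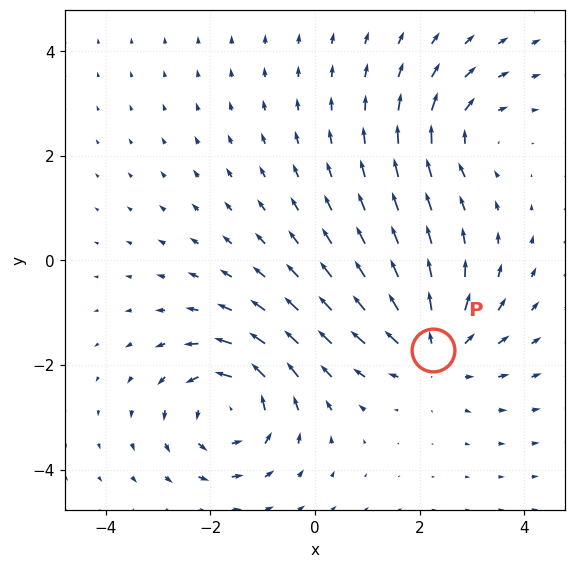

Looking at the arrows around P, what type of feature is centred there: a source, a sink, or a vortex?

source

At P (2.3, -1.7) the arrows spread outward. Divergence about +4, curl ≈0 — positive divergence with near-zero curl is a source.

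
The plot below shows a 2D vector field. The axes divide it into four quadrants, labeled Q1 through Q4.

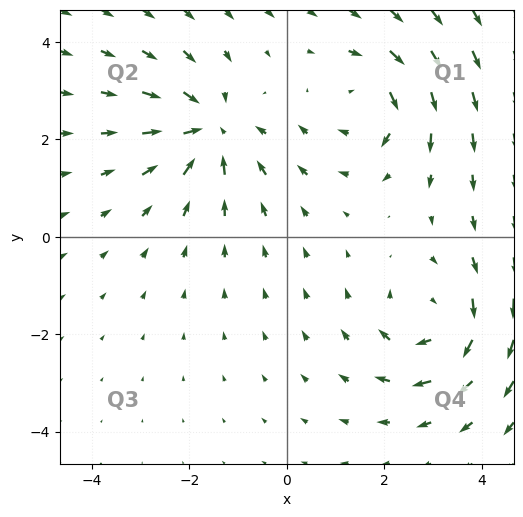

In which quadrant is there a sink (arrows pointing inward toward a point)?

Q2

The sink sits at approximately (-1.6, 2.2), which lies in quadrant Q2. The divergence there is about -4, negative as expected for a sink.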